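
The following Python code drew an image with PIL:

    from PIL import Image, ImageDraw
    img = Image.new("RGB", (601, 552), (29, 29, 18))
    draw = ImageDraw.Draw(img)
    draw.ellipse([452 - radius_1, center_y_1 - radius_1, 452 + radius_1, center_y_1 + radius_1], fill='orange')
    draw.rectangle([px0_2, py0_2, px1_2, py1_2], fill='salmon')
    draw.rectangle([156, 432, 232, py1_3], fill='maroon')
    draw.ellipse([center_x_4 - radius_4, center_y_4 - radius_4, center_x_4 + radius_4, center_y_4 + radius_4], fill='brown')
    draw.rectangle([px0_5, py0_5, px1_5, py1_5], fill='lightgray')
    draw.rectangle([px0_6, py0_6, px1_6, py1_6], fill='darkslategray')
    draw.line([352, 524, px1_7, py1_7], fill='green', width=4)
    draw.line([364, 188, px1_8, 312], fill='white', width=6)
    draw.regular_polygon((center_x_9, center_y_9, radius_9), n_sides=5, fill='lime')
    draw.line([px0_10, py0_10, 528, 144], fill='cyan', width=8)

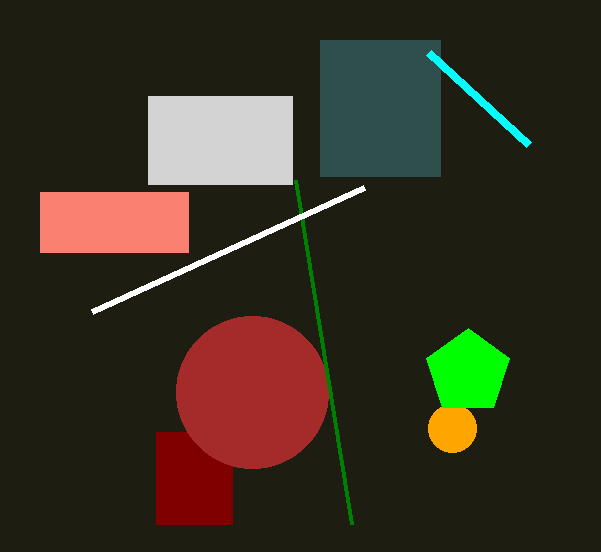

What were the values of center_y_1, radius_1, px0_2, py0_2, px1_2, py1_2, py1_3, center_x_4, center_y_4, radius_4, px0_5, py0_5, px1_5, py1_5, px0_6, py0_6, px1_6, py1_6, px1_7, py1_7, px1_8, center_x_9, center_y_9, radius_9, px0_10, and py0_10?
center_y_1 = 428, radius_1 = 24, px0_2 = 40, py0_2 = 192, px1_2 = 188, py1_2 = 252, py1_3 = 524, center_x_4 = 252, center_y_4 = 392, radius_4 = 76, px0_5 = 148, py0_5 = 96, px1_5 = 292, py1_5 = 184, px0_6 = 320, py0_6 = 40, px1_6 = 440, py1_6 = 176, px1_7 = 296, py1_7 = 180, px1_8 = 92, center_x_9 = 468, center_y_9 = 372, radius_9 = 44, px0_10 = 428, py0_10 = 52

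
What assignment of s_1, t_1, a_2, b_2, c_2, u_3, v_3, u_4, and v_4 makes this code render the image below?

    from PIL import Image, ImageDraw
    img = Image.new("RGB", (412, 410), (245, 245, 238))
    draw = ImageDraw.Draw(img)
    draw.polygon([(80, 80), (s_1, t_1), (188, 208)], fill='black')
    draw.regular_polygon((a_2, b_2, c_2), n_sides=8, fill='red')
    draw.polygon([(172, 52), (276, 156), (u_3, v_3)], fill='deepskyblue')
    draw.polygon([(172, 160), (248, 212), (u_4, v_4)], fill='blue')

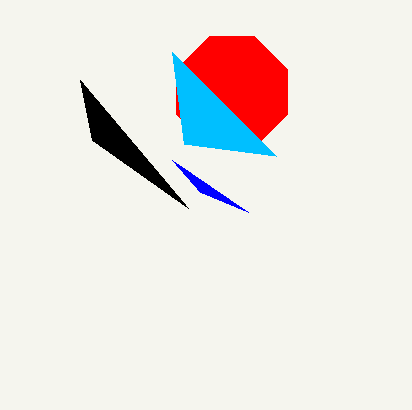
s_1 = 92, t_1 = 140, a_2 = 232, b_2 = 92, c_2 = 60, u_3 = 184, v_3 = 144, u_4 = 200, v_4 = 192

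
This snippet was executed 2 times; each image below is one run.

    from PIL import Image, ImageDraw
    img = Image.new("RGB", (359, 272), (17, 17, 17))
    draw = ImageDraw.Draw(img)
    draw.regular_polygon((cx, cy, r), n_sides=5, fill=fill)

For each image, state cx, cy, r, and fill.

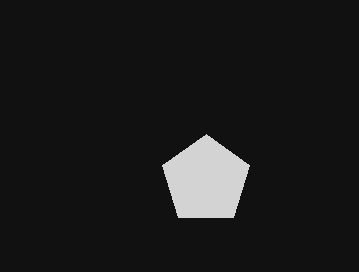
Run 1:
cx = 206
cy = 180
r = 46
fill = 'lightgray'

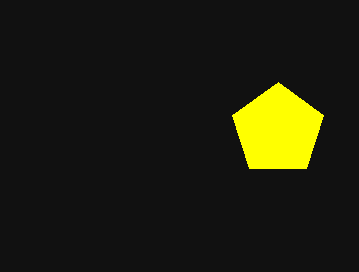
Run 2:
cx = 278
cy = 130
r = 48
fill = 'yellow'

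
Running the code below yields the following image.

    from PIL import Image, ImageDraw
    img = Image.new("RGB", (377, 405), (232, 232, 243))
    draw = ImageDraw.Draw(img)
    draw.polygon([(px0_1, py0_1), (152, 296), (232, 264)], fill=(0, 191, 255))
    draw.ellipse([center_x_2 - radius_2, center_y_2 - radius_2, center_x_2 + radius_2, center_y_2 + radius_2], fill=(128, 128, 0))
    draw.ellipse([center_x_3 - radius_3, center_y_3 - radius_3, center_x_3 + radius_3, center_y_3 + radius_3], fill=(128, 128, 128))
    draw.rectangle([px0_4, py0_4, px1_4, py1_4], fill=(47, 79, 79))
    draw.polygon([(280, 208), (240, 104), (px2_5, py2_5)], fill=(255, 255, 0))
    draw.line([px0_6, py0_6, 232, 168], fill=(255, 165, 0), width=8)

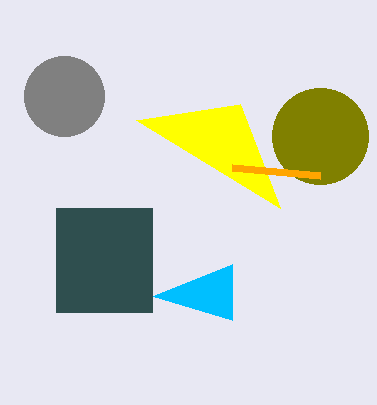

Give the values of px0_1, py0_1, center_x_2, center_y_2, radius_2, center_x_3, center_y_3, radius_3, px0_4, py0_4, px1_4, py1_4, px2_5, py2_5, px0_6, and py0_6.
px0_1 = 232
py0_1 = 320
center_x_2 = 320
center_y_2 = 136
radius_2 = 48
center_x_3 = 64
center_y_3 = 96
radius_3 = 40
px0_4 = 56
py0_4 = 208
px1_4 = 152
py1_4 = 312
px2_5 = 136
py2_5 = 120
px0_6 = 320
py0_6 = 176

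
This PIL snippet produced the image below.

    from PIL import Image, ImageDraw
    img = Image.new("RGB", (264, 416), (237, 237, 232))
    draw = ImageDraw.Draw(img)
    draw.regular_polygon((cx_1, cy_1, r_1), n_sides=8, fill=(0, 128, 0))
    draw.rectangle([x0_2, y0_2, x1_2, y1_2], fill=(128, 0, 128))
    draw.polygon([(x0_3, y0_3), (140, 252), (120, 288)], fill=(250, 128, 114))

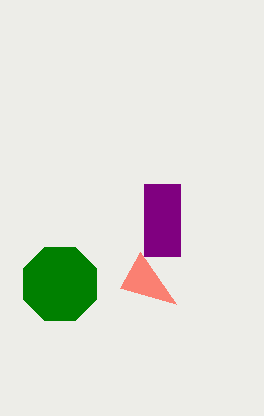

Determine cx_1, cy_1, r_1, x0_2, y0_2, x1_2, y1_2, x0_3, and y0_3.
cx_1 = 60; cy_1 = 284; r_1 = 40; x0_2 = 144; y0_2 = 184; x1_2 = 180; y1_2 = 256; x0_3 = 176; y0_3 = 304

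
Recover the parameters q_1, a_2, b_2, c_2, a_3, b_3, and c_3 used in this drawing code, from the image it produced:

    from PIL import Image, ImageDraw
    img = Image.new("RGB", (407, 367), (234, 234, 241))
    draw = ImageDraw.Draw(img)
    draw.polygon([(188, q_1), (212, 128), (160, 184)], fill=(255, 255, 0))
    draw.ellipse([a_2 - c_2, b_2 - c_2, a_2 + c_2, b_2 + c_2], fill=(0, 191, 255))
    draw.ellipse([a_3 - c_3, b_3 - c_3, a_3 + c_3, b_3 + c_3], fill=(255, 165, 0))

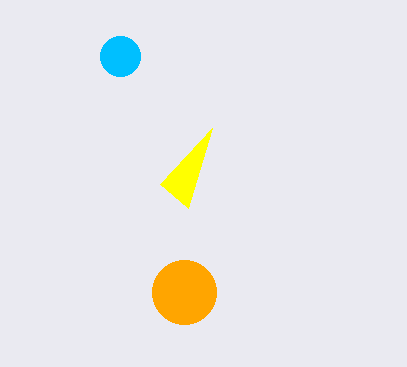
q_1 = 208
a_2 = 120
b_2 = 56
c_2 = 20
a_3 = 184
b_3 = 292
c_3 = 32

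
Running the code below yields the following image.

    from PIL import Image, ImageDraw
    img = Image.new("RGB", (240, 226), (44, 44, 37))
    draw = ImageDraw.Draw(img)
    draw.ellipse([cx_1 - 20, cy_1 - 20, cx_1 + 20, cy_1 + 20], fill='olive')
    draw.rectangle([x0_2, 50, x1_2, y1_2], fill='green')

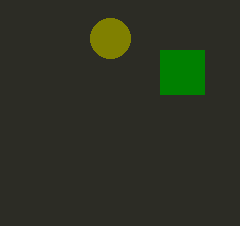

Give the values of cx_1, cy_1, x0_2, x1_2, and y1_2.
cx_1 = 110, cy_1 = 38, x0_2 = 160, x1_2 = 204, y1_2 = 94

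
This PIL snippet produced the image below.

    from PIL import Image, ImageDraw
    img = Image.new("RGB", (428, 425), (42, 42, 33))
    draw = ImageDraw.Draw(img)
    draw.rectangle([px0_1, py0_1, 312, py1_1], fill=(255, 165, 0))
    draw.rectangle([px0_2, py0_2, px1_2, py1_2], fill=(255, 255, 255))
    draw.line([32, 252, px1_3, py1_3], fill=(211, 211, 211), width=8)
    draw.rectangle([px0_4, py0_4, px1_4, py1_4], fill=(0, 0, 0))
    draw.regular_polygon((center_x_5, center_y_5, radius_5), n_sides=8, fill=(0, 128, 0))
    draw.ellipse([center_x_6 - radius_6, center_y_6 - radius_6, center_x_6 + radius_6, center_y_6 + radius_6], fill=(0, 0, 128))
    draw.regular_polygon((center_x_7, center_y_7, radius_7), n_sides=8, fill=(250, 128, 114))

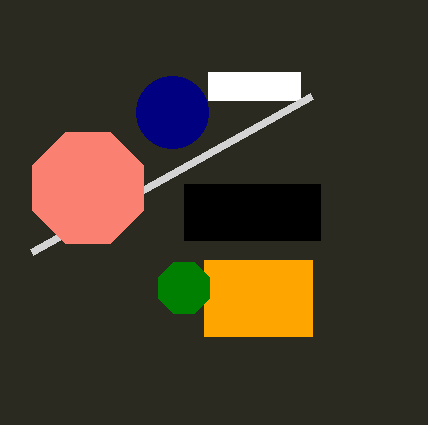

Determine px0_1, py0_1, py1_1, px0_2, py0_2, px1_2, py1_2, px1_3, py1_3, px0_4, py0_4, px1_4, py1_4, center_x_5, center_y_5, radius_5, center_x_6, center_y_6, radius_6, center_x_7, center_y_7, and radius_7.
px0_1 = 204, py0_1 = 260, py1_1 = 336, px0_2 = 208, py0_2 = 72, px1_2 = 300, py1_2 = 100, px1_3 = 312, py1_3 = 96, px0_4 = 184, py0_4 = 184, px1_4 = 320, py1_4 = 240, center_x_5 = 184, center_y_5 = 288, radius_5 = 28, center_x_6 = 172, center_y_6 = 112, radius_6 = 36, center_x_7 = 88, center_y_7 = 188, radius_7 = 60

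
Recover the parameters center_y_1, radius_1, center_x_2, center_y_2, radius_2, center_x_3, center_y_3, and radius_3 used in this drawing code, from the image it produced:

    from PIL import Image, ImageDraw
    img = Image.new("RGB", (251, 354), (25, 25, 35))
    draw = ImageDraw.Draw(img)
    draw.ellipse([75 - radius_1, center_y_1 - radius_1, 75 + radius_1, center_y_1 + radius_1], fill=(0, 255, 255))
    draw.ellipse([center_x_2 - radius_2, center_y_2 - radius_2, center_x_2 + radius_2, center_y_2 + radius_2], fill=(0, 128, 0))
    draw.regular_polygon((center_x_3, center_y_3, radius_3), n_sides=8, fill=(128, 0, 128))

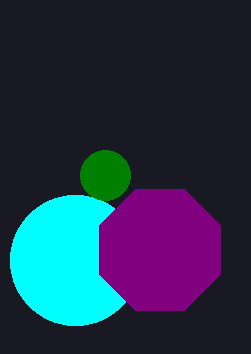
center_y_1 = 260, radius_1 = 65, center_x_2 = 105, center_y_2 = 175, radius_2 = 25, center_x_3 = 160, center_y_3 = 250, radius_3 = 65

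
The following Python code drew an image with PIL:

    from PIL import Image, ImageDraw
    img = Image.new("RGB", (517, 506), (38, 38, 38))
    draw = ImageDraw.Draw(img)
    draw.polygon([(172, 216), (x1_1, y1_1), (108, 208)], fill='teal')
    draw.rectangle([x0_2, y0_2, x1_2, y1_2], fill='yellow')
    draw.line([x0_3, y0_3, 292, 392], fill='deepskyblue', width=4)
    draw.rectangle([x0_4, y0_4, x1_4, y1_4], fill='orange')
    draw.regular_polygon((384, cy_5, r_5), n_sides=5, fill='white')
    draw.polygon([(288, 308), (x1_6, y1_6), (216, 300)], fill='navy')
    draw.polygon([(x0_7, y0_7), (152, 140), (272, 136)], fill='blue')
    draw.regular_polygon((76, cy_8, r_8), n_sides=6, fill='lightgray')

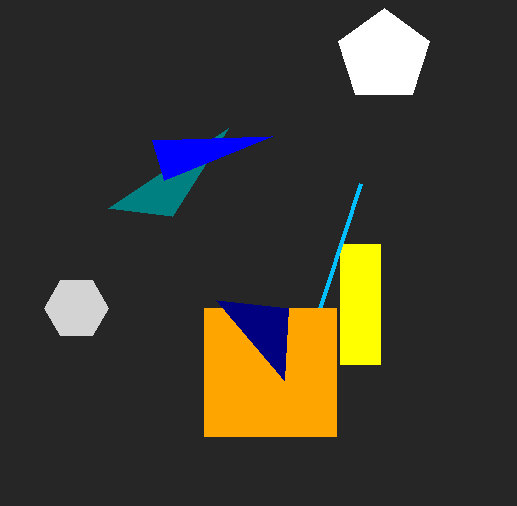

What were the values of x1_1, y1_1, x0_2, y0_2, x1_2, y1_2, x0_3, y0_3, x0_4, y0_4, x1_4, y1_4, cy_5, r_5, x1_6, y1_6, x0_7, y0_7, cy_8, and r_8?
x1_1 = 228, y1_1 = 128, x0_2 = 340, y0_2 = 244, x1_2 = 380, y1_2 = 364, x0_3 = 360, y0_3 = 184, x0_4 = 204, y0_4 = 308, x1_4 = 336, y1_4 = 436, cy_5 = 56, r_5 = 48, x1_6 = 284, y1_6 = 380, x0_7 = 164, y0_7 = 180, cy_8 = 308, r_8 = 32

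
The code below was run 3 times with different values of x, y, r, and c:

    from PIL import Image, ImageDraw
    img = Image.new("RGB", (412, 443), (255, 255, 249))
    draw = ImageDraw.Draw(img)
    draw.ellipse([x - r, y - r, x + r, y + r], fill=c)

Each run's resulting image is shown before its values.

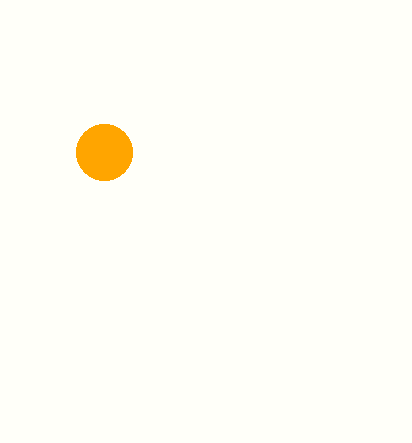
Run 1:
x = 104
y = 152
r = 28
c = 'orange'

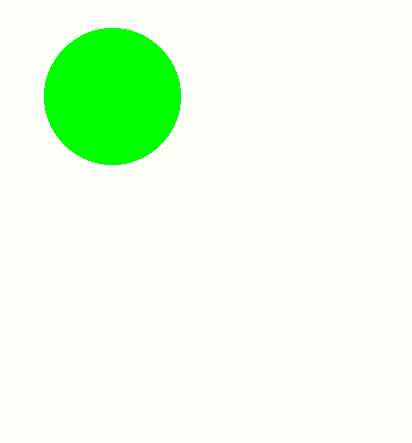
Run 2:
x = 112, y = 96, r = 68, c = 'lime'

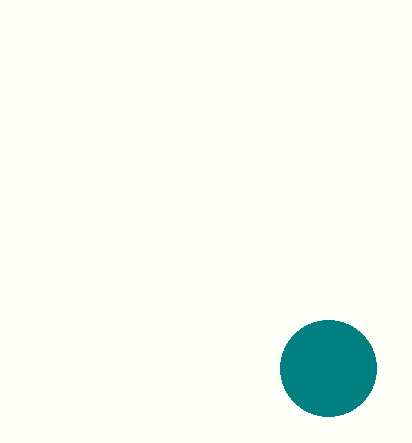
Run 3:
x = 328, y = 368, r = 48, c = 'teal'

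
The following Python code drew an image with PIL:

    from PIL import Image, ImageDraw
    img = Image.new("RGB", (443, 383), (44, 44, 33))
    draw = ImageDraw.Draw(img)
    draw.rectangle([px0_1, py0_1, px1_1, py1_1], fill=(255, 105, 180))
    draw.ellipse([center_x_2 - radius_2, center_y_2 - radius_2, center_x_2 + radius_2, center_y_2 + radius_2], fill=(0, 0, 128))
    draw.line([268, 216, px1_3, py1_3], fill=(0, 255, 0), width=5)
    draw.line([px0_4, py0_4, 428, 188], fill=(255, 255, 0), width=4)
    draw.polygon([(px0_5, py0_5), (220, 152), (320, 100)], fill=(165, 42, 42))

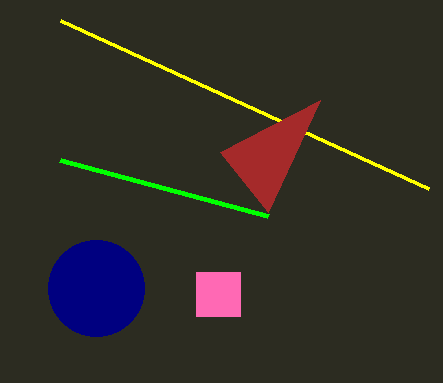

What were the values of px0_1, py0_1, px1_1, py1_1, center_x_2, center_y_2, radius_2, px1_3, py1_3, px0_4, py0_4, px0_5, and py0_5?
px0_1 = 196; py0_1 = 272; px1_1 = 240; py1_1 = 316; center_x_2 = 96; center_y_2 = 288; radius_2 = 48; px1_3 = 60; py1_3 = 160; px0_4 = 60; py0_4 = 20; px0_5 = 268; py0_5 = 212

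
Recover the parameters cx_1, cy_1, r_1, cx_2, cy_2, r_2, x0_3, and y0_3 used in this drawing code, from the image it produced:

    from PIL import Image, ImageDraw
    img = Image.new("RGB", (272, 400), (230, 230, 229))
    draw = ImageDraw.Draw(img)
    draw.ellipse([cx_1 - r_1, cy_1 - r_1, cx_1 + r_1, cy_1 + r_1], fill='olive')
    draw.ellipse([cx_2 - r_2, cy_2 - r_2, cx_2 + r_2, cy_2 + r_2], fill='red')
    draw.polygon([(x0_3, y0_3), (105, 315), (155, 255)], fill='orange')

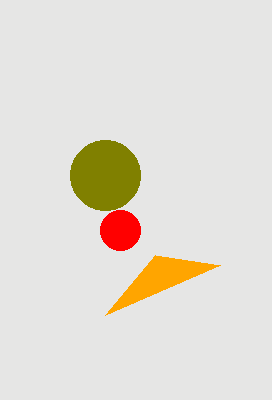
cx_1 = 105, cy_1 = 175, r_1 = 35, cx_2 = 120, cy_2 = 230, r_2 = 20, x0_3 = 220, y0_3 = 265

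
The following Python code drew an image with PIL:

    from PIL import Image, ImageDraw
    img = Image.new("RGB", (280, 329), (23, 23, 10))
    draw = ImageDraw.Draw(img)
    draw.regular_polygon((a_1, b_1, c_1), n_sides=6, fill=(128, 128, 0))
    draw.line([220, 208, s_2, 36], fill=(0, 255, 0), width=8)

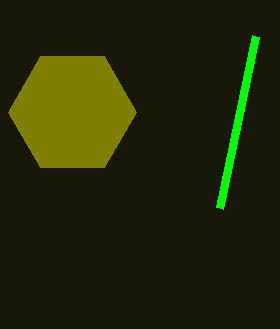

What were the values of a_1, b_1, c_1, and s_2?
a_1 = 72, b_1 = 112, c_1 = 64, s_2 = 256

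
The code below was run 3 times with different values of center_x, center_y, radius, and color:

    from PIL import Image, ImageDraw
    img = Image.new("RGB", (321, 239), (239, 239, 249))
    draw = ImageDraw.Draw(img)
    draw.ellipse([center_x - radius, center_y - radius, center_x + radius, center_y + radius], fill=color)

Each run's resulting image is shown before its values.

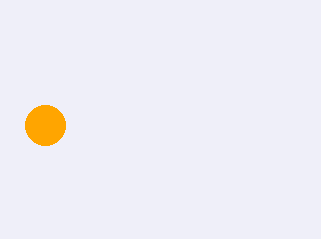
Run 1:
center_x = 45, center_y = 125, radius = 20, color = 'orange'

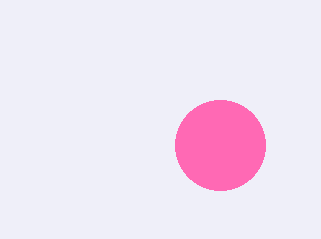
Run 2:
center_x = 220, center_y = 145, radius = 45, color = 'hotpink'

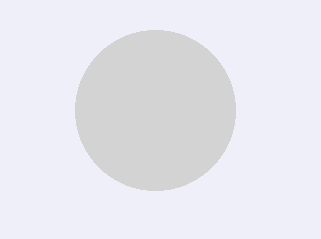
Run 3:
center_x = 155; center_y = 110; radius = 80; color = 'lightgray'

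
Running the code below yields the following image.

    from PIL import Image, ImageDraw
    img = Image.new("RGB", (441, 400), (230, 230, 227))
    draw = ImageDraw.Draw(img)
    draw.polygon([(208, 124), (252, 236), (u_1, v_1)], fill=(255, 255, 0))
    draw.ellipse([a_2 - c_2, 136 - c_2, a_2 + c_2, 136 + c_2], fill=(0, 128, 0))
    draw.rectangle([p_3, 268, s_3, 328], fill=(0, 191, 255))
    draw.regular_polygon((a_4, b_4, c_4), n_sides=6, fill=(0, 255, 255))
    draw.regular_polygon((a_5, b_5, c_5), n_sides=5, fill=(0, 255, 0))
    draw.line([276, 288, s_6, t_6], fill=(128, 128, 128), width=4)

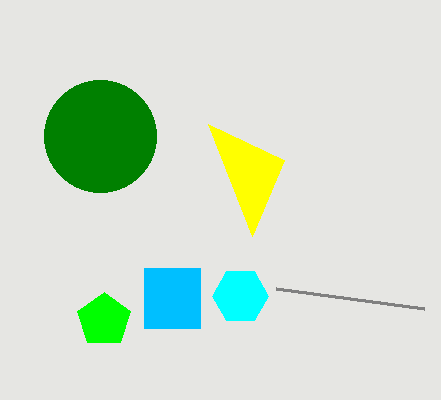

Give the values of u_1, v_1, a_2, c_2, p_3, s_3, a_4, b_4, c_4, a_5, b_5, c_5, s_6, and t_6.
u_1 = 284, v_1 = 160, a_2 = 100, c_2 = 56, p_3 = 144, s_3 = 200, a_4 = 240, b_4 = 296, c_4 = 28, a_5 = 104, b_5 = 320, c_5 = 28, s_6 = 424, t_6 = 308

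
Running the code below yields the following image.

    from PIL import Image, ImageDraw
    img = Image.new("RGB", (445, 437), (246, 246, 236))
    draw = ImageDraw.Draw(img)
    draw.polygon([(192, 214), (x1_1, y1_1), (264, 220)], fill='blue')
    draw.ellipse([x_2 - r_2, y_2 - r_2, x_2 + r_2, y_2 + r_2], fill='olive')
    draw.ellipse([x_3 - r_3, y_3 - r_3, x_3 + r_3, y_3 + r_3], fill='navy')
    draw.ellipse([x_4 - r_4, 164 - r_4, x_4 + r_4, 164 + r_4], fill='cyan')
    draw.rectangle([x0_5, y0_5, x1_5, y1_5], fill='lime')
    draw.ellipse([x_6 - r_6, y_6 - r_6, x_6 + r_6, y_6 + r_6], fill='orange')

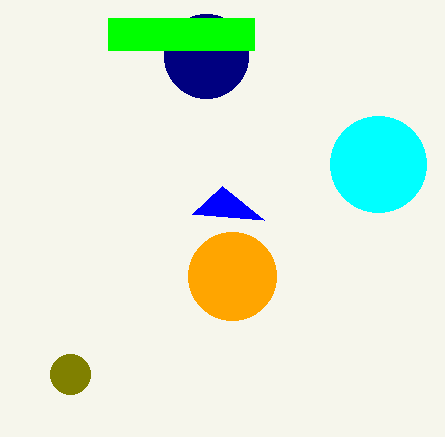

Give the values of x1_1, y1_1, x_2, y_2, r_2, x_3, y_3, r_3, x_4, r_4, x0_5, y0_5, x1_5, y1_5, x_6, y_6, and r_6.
x1_1 = 222, y1_1 = 186, x_2 = 70, y_2 = 374, r_2 = 20, x_3 = 206, y_3 = 56, r_3 = 42, x_4 = 378, r_4 = 48, x0_5 = 108, y0_5 = 18, x1_5 = 254, y1_5 = 50, x_6 = 232, y_6 = 276, r_6 = 44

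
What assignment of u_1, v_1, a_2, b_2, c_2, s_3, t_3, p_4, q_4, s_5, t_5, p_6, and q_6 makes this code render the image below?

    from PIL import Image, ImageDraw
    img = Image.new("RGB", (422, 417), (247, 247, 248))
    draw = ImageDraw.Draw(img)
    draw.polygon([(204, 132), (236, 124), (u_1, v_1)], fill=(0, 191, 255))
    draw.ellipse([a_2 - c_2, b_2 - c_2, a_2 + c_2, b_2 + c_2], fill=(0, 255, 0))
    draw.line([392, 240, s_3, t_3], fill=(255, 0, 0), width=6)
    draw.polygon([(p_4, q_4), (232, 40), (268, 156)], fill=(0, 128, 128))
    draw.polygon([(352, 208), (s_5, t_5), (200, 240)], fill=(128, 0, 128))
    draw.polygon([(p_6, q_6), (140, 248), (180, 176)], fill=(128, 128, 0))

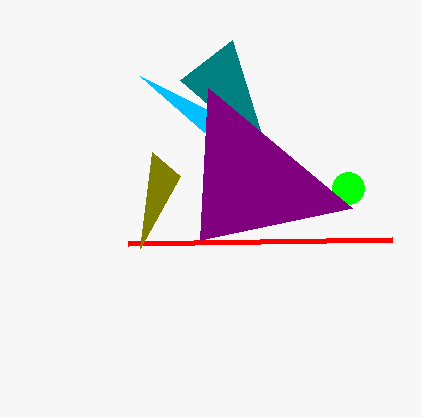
u_1 = 140, v_1 = 76, a_2 = 348, b_2 = 188, c_2 = 16, s_3 = 128, t_3 = 244, p_4 = 180, q_4 = 80, s_5 = 208, t_5 = 88, p_6 = 152, q_6 = 152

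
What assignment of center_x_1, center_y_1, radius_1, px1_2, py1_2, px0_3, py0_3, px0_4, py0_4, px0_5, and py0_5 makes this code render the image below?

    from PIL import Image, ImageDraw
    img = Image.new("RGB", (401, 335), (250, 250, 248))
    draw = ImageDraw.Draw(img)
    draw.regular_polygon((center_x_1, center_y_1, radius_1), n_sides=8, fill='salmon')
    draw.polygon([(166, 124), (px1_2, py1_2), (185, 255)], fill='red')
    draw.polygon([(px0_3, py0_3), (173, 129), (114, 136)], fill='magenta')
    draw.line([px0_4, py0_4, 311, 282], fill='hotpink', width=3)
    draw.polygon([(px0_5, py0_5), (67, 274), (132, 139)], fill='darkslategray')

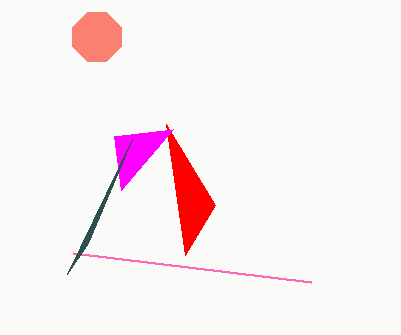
center_x_1 = 97, center_y_1 = 37, radius_1 = 26, px1_2 = 215, py1_2 = 205, px0_3 = 121, py0_3 = 190, px0_4 = 73, py0_4 = 253, px0_5 = 88, py0_5 = 243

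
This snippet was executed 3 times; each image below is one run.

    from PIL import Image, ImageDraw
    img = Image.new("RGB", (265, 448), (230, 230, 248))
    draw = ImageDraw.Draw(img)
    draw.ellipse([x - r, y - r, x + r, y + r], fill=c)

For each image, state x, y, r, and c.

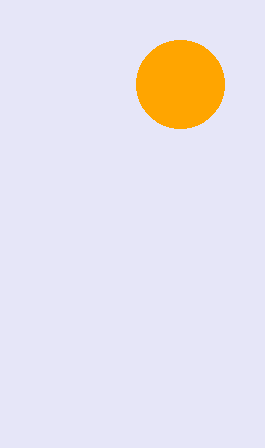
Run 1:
x = 180
y = 84
r = 44
c = 'orange'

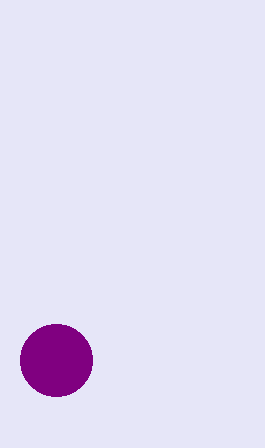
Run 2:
x = 56
y = 360
r = 36
c = 'purple'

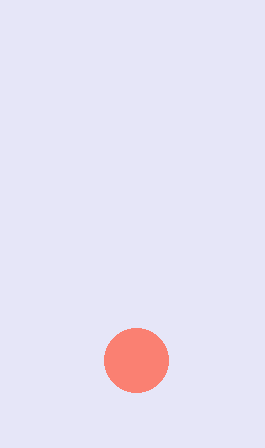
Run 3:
x = 136
y = 360
r = 32
c = 'salmon'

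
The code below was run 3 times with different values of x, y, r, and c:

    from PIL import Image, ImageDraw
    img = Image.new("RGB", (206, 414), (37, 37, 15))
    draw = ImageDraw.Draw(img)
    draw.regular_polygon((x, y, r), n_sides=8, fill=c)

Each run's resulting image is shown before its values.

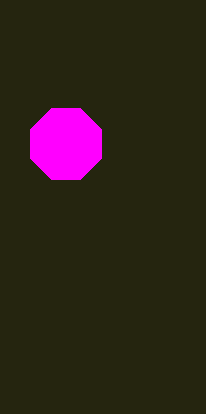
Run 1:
x = 66
y = 144
r = 38
c = 'magenta'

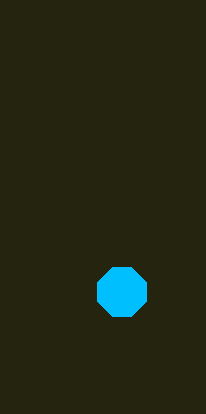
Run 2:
x = 122, y = 292, r = 26, c = 'deepskyblue'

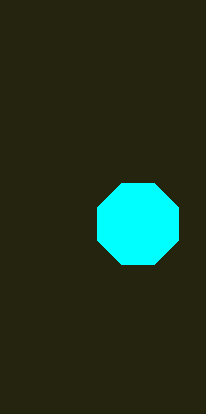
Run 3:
x = 138, y = 224, r = 44, c = 'cyan'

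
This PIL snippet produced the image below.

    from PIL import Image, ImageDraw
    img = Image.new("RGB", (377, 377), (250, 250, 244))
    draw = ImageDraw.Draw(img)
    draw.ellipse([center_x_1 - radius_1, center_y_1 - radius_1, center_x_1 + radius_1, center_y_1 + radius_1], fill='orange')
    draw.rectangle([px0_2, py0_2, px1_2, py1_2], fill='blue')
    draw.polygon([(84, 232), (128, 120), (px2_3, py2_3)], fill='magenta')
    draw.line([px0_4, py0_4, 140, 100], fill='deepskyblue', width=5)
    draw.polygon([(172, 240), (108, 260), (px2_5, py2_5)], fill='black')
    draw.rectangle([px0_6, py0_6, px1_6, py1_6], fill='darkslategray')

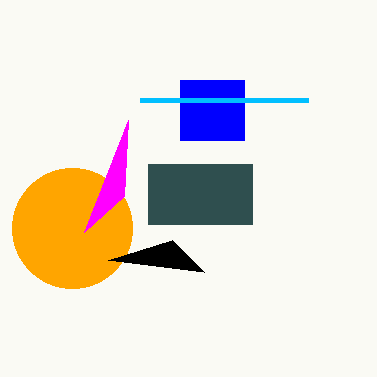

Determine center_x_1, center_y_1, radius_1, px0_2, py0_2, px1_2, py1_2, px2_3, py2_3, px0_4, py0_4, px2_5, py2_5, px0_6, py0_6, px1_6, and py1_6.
center_x_1 = 72; center_y_1 = 228; radius_1 = 60; px0_2 = 180; py0_2 = 80; px1_2 = 244; py1_2 = 140; px2_3 = 124; py2_3 = 196; px0_4 = 308; py0_4 = 100; px2_5 = 204; py2_5 = 272; px0_6 = 148; py0_6 = 164; px1_6 = 252; py1_6 = 224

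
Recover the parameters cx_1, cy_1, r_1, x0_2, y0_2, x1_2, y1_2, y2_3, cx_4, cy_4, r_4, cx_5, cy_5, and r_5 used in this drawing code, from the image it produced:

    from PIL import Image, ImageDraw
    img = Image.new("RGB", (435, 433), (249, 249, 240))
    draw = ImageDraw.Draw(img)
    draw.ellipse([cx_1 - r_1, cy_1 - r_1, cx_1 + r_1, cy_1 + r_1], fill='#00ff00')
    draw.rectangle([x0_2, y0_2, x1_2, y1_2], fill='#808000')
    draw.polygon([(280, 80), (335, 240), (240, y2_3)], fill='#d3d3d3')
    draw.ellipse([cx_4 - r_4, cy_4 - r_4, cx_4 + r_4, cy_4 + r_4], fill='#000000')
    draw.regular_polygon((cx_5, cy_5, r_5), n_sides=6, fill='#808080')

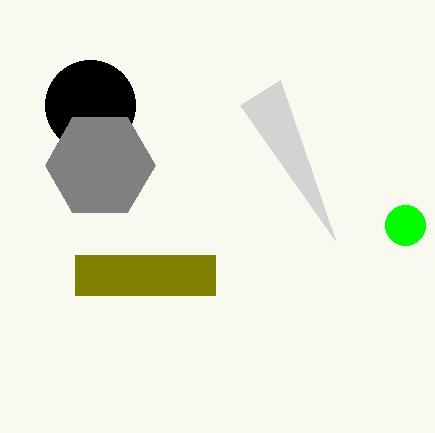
cx_1 = 405
cy_1 = 225
r_1 = 20
x0_2 = 75
y0_2 = 255
x1_2 = 215
y1_2 = 295
y2_3 = 105
cx_4 = 90
cy_4 = 105
r_4 = 45
cx_5 = 100
cy_5 = 165
r_5 = 55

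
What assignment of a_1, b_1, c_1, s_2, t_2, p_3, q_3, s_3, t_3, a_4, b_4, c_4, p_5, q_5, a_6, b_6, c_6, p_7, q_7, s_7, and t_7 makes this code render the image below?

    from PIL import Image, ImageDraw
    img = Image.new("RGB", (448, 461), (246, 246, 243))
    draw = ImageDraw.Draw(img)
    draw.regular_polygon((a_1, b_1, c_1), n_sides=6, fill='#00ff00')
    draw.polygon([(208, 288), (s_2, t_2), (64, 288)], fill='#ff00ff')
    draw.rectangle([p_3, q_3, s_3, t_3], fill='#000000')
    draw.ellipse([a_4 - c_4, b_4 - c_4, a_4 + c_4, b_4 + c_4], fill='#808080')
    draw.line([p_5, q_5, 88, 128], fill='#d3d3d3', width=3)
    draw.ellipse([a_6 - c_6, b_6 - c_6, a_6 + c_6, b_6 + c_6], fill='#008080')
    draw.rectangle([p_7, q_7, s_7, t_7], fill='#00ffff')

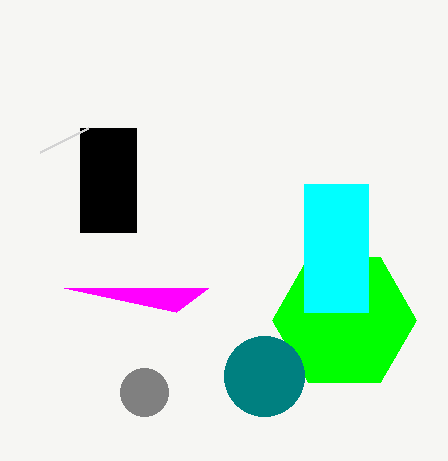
a_1 = 344, b_1 = 320, c_1 = 72, s_2 = 176, t_2 = 312, p_3 = 80, q_3 = 128, s_3 = 136, t_3 = 232, a_4 = 144, b_4 = 392, c_4 = 24, p_5 = 40, q_5 = 152, a_6 = 264, b_6 = 376, c_6 = 40, p_7 = 304, q_7 = 184, s_7 = 368, t_7 = 312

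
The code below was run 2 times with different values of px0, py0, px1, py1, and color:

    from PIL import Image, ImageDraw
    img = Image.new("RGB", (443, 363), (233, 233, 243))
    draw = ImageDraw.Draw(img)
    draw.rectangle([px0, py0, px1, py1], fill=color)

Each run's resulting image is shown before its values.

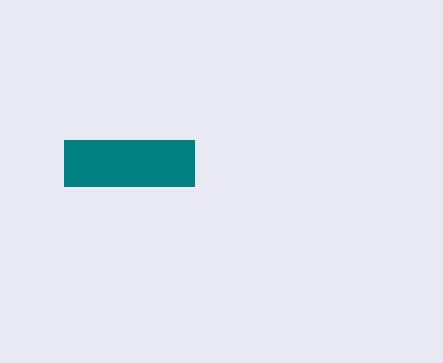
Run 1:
px0 = 64
py0 = 140
px1 = 194
py1 = 186
color = 'teal'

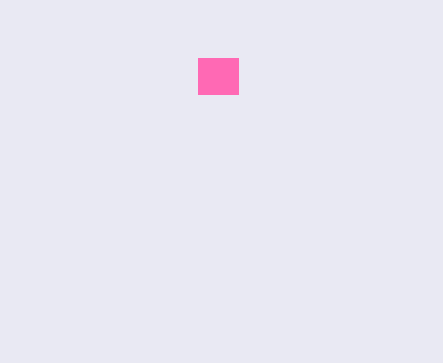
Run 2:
px0 = 198, py0 = 58, px1 = 238, py1 = 94, color = 'hotpink'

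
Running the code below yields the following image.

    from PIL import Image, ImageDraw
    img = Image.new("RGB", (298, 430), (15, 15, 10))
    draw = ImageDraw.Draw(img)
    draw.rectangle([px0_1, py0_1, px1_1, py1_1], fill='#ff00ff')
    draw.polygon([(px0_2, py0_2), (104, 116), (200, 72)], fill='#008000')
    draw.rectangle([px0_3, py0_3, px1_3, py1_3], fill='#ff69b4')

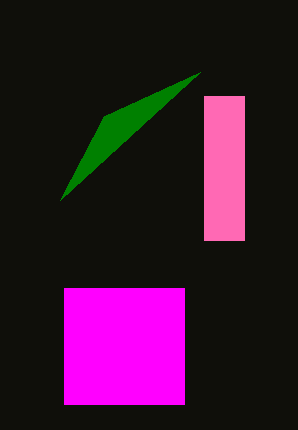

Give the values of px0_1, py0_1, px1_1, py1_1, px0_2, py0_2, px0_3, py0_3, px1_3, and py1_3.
px0_1 = 64
py0_1 = 288
px1_1 = 184
py1_1 = 404
px0_2 = 60
py0_2 = 200
px0_3 = 204
py0_3 = 96
px1_3 = 244
py1_3 = 240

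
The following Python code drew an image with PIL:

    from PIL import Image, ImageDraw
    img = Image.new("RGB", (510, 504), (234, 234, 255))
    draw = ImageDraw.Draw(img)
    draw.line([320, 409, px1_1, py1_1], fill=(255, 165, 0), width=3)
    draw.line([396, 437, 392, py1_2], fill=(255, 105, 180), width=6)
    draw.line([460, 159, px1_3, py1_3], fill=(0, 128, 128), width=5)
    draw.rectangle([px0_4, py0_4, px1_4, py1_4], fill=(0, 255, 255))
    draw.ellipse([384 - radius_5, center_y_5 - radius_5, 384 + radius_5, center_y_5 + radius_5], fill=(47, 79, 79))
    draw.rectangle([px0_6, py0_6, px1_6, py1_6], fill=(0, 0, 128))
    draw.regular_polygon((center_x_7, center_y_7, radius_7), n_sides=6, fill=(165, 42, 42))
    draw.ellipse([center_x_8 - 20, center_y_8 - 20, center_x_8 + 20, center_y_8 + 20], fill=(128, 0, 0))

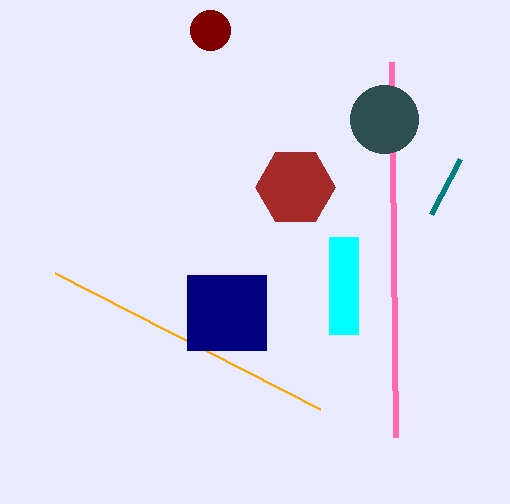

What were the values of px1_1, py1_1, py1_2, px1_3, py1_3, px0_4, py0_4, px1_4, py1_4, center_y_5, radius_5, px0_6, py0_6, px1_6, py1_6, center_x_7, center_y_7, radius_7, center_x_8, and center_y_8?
px1_1 = 55, py1_1 = 273, py1_2 = 62, px1_3 = 431, py1_3 = 214, px0_4 = 329, py0_4 = 237, px1_4 = 358, py1_4 = 334, center_y_5 = 119, radius_5 = 34, px0_6 = 187, py0_6 = 275, px1_6 = 266, py1_6 = 350, center_x_7 = 295, center_y_7 = 187, radius_7 = 40, center_x_8 = 210, center_y_8 = 30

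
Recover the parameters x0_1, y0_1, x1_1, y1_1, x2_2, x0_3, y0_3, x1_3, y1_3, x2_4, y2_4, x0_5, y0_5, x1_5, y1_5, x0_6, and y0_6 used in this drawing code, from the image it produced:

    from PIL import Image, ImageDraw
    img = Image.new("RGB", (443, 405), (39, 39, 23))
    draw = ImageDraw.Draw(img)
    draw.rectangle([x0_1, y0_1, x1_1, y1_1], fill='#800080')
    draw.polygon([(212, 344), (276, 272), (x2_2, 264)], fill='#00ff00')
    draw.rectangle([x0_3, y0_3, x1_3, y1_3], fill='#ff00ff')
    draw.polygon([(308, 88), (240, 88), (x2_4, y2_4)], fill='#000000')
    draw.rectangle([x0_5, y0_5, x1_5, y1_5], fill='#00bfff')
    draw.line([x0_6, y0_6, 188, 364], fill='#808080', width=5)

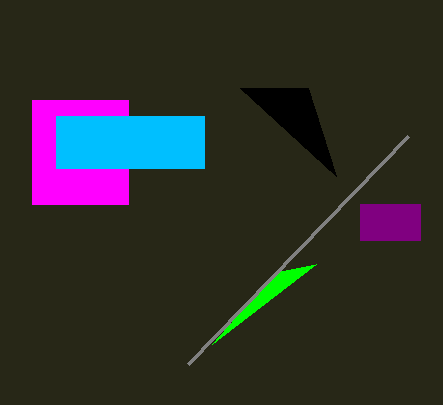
x0_1 = 360; y0_1 = 204; x1_1 = 420; y1_1 = 240; x2_2 = 316; x0_3 = 32; y0_3 = 100; x1_3 = 128; y1_3 = 204; x2_4 = 336; y2_4 = 176; x0_5 = 56; y0_5 = 116; x1_5 = 204; y1_5 = 168; x0_6 = 408; y0_6 = 136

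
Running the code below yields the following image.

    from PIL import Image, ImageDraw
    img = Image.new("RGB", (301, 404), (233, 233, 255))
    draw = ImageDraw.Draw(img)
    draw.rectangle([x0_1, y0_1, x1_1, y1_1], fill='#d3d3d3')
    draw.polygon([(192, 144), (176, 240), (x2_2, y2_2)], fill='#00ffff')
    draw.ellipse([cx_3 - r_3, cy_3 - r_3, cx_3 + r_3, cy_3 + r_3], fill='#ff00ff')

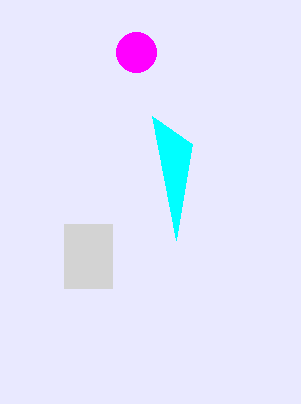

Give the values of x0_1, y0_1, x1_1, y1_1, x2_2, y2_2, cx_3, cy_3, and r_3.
x0_1 = 64; y0_1 = 224; x1_1 = 112; y1_1 = 288; x2_2 = 152; y2_2 = 116; cx_3 = 136; cy_3 = 52; r_3 = 20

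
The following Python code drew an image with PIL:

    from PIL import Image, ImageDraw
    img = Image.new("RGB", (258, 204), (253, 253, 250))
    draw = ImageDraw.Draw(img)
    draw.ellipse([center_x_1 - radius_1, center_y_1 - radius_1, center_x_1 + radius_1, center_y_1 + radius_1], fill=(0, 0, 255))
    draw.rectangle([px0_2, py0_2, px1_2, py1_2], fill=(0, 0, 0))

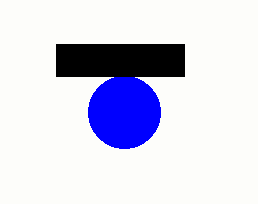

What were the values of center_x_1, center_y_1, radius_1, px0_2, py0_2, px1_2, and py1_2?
center_x_1 = 124; center_y_1 = 112; radius_1 = 36; px0_2 = 56; py0_2 = 44; px1_2 = 184; py1_2 = 76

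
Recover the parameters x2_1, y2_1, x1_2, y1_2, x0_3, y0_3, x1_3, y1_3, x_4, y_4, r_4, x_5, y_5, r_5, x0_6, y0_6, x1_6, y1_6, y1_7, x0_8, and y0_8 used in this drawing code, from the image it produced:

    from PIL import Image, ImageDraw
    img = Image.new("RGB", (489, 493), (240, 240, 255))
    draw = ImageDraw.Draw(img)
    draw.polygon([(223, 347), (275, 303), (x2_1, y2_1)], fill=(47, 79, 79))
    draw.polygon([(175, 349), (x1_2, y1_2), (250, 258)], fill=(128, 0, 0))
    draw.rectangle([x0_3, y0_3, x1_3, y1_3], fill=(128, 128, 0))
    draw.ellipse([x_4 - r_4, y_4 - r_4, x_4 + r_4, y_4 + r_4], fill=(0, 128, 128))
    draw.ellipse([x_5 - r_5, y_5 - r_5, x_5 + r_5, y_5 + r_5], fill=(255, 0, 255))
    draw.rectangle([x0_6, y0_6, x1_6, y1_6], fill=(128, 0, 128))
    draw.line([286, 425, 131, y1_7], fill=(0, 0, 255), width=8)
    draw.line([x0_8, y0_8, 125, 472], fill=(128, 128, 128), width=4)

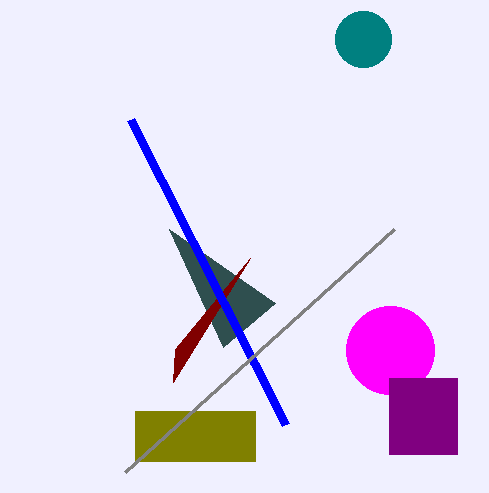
x2_1 = 169
y2_1 = 229
x1_2 = 173
y1_2 = 382
x0_3 = 135
y0_3 = 411
x1_3 = 255
y1_3 = 461
x_4 = 363
y_4 = 39
r_4 = 28
x_5 = 390
y_5 = 350
r_5 = 44
x0_6 = 389
y0_6 = 378
x1_6 = 457
y1_6 = 454
y1_7 = 120
x0_8 = 394
y0_8 = 229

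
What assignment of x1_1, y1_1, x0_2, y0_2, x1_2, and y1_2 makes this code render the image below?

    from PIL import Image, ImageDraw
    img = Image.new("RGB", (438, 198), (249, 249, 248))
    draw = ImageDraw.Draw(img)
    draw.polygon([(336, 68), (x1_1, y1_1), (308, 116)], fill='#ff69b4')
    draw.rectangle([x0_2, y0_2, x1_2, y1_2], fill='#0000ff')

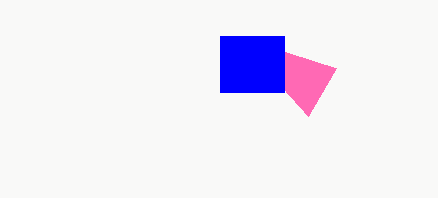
x1_1 = 236
y1_1 = 36
x0_2 = 220
y0_2 = 36
x1_2 = 284
y1_2 = 92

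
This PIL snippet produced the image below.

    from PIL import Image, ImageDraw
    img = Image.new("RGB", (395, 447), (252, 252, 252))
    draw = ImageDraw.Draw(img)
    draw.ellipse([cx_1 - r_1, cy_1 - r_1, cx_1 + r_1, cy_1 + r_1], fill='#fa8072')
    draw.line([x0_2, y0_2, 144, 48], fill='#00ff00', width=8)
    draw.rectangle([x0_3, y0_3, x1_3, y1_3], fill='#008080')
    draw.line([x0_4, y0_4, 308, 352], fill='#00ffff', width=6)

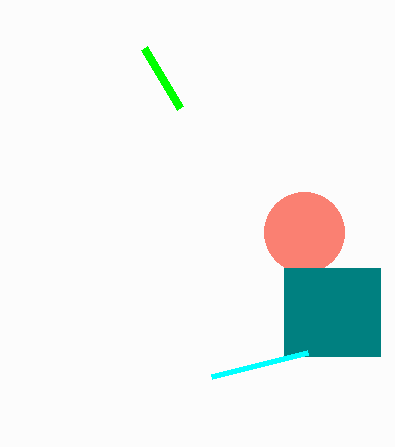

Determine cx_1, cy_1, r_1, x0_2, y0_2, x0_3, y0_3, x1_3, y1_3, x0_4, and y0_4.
cx_1 = 304; cy_1 = 232; r_1 = 40; x0_2 = 180; y0_2 = 108; x0_3 = 284; y0_3 = 268; x1_3 = 380; y1_3 = 356; x0_4 = 212; y0_4 = 376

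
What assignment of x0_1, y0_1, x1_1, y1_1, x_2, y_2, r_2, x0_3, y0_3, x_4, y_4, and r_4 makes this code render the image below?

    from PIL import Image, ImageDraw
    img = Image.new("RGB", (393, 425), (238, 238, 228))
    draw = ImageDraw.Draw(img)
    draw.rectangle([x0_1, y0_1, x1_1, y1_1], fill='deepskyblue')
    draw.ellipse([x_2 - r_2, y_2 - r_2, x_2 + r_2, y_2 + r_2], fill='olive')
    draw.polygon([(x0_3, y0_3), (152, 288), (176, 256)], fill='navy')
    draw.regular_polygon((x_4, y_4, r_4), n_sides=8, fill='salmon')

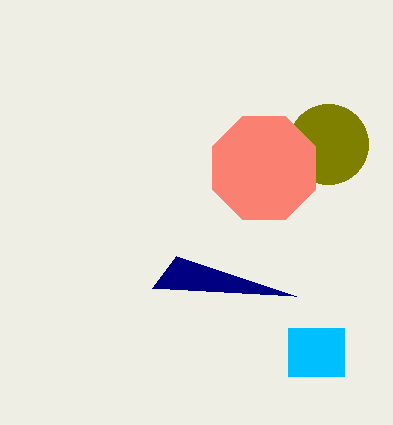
x0_1 = 288, y0_1 = 328, x1_1 = 344, y1_1 = 376, x_2 = 328, y_2 = 144, r_2 = 40, x0_3 = 296, y0_3 = 296, x_4 = 264, y_4 = 168, r_4 = 56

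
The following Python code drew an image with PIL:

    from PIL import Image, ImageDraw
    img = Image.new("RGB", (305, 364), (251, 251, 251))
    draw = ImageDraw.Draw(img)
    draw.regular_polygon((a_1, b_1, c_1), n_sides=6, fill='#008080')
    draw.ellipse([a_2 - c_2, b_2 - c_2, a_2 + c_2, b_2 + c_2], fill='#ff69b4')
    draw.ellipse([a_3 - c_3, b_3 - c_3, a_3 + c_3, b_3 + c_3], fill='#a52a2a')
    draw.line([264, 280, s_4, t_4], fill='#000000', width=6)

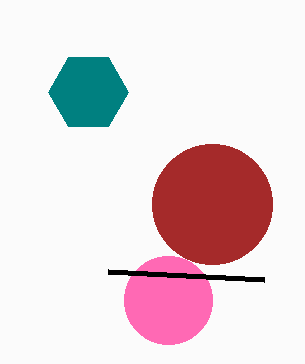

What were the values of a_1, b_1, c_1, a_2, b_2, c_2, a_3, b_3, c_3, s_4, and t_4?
a_1 = 88, b_1 = 92, c_1 = 40, a_2 = 168, b_2 = 300, c_2 = 44, a_3 = 212, b_3 = 204, c_3 = 60, s_4 = 108, t_4 = 272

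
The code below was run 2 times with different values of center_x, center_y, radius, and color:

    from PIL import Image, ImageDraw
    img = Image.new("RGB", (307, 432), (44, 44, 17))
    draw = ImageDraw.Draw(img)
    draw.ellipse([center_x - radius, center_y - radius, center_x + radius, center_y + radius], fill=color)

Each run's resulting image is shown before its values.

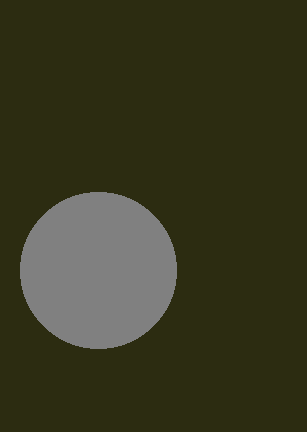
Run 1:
center_x = 98
center_y = 270
radius = 78
color = 'gray'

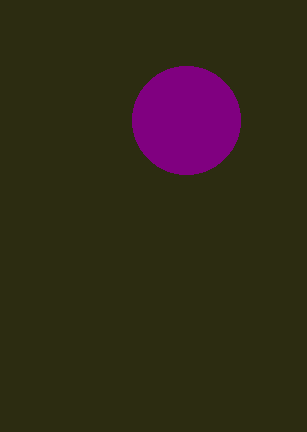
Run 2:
center_x = 186
center_y = 120
radius = 54
color = 'purple'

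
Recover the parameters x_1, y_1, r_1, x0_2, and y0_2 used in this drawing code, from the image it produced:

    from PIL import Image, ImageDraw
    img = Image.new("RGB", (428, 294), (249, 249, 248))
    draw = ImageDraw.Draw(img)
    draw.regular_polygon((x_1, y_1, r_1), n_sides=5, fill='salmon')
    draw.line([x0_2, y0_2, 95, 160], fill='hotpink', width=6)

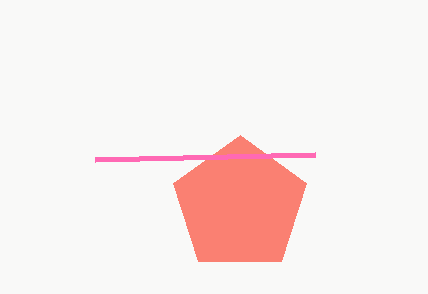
x_1 = 240
y_1 = 205
r_1 = 70
x0_2 = 315
y0_2 = 155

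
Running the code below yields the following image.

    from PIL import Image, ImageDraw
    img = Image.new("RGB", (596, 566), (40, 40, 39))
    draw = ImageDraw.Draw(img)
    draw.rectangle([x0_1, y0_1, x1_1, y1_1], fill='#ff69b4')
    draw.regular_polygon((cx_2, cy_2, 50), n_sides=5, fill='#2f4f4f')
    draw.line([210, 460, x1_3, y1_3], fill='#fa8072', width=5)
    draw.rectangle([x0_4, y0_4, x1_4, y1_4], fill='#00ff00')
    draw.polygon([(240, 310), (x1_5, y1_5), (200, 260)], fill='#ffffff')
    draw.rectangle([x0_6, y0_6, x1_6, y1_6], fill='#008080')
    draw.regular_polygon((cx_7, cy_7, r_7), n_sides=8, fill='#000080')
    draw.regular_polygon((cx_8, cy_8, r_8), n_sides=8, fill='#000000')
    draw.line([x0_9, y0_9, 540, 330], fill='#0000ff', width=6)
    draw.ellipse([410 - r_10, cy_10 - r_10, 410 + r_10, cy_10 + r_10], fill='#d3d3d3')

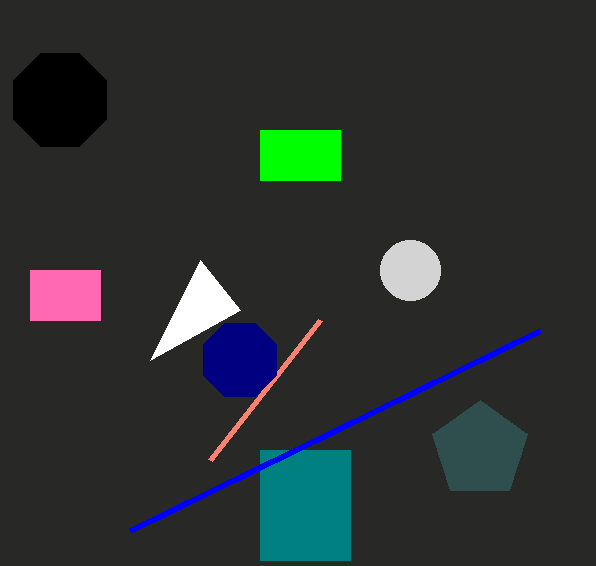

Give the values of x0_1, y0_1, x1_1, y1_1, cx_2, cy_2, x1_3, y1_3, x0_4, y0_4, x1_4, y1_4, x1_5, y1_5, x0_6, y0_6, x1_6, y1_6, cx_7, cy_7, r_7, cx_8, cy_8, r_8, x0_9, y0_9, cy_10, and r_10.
x0_1 = 30; y0_1 = 270; x1_1 = 100; y1_1 = 320; cx_2 = 480; cy_2 = 450; x1_3 = 320; y1_3 = 320; x0_4 = 260; y0_4 = 130; x1_4 = 340; y1_4 = 180; x1_5 = 150; y1_5 = 360; x0_6 = 260; y0_6 = 450; x1_6 = 350; y1_6 = 560; cx_7 = 240; cy_7 = 360; r_7 = 40; cx_8 = 60; cy_8 = 100; r_8 = 50; x0_9 = 130; y0_9 = 530; cy_10 = 270; r_10 = 30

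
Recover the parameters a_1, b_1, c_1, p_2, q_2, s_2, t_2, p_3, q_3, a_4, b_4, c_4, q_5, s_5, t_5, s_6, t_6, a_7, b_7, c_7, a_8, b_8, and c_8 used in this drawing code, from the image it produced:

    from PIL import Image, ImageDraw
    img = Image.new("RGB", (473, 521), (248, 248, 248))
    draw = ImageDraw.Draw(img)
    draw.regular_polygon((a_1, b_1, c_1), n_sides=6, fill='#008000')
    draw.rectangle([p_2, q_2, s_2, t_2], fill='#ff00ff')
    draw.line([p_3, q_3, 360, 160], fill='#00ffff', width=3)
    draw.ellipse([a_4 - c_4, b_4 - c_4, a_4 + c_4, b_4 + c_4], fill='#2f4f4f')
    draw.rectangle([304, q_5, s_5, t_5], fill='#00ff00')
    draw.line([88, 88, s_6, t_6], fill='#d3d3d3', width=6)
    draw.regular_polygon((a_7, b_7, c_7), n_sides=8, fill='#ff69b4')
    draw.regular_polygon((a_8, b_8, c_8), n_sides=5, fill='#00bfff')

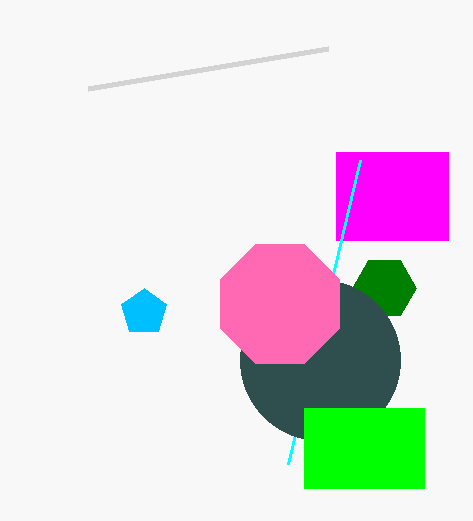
a_1 = 384
b_1 = 288
c_1 = 32
p_2 = 336
q_2 = 152
s_2 = 448
t_2 = 240
p_3 = 288
q_3 = 464
a_4 = 320
b_4 = 360
c_4 = 80
q_5 = 408
s_5 = 424
t_5 = 488
s_6 = 328
t_6 = 48
a_7 = 280
b_7 = 304
c_7 = 64
a_8 = 144
b_8 = 312
c_8 = 24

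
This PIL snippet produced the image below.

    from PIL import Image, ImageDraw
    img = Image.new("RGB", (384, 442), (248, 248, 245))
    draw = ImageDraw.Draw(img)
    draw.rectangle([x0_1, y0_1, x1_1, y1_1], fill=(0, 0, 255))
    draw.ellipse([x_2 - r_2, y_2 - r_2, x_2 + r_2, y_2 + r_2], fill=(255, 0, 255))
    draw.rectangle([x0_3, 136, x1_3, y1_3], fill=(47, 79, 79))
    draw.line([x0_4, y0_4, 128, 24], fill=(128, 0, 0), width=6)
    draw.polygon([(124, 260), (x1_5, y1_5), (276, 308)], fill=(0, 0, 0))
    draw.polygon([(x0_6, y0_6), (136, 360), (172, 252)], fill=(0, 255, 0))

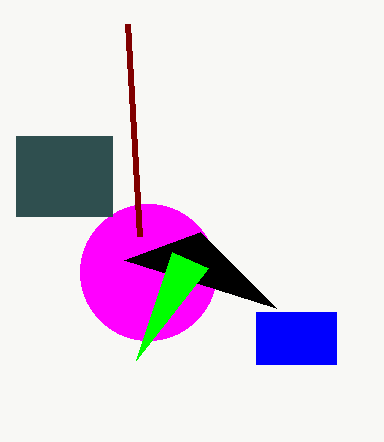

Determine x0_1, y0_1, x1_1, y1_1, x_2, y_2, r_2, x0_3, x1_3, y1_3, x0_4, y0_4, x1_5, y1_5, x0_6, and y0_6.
x0_1 = 256; y0_1 = 312; x1_1 = 336; y1_1 = 364; x_2 = 148; y_2 = 272; r_2 = 68; x0_3 = 16; x1_3 = 112; y1_3 = 216; x0_4 = 140; y0_4 = 236; x1_5 = 200; y1_5 = 232; x0_6 = 208; y0_6 = 268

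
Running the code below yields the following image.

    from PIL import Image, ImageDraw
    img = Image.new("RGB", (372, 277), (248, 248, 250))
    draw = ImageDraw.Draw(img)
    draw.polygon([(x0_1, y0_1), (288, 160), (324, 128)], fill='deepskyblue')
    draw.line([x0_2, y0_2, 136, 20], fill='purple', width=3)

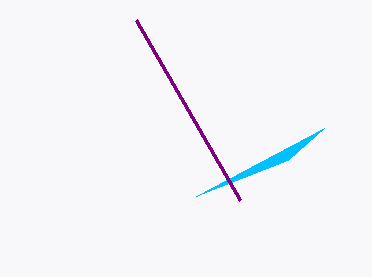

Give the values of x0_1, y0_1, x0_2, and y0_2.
x0_1 = 196, y0_1 = 196, x0_2 = 240, y0_2 = 200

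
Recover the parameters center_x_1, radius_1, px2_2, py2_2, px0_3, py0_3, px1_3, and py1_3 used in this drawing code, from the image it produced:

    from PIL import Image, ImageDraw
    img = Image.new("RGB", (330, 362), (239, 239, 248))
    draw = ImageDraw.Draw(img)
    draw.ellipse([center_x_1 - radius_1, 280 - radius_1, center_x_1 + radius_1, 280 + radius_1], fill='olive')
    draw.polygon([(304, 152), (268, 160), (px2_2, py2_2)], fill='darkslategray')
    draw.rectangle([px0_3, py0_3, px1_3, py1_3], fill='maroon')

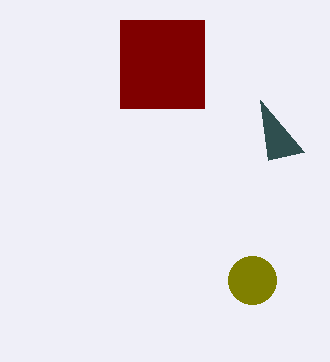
center_x_1 = 252, radius_1 = 24, px2_2 = 260, py2_2 = 100, px0_3 = 120, py0_3 = 20, px1_3 = 204, py1_3 = 108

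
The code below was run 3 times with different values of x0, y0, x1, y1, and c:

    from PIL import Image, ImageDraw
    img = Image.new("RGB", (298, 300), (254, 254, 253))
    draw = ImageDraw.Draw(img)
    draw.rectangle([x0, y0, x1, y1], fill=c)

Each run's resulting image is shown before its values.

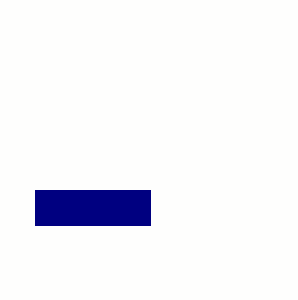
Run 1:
x0 = 35, y0 = 190, x1 = 150, y1 = 225, c = 'navy'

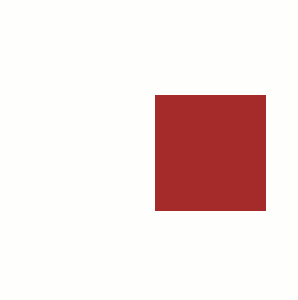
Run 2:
x0 = 155
y0 = 95
x1 = 265
y1 = 210
c = 'brown'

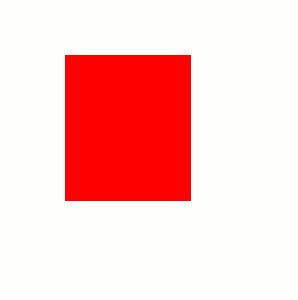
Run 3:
x0 = 65, y0 = 55, x1 = 190, y1 = 200, c = 'red'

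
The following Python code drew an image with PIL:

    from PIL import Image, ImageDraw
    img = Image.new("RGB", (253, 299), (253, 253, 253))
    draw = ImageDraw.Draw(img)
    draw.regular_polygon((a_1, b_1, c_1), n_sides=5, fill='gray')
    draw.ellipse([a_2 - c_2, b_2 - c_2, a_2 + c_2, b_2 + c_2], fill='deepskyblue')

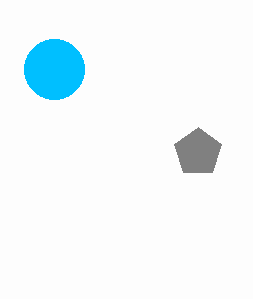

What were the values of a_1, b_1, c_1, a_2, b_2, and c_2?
a_1 = 198
b_1 = 152
c_1 = 25
a_2 = 54
b_2 = 69
c_2 = 30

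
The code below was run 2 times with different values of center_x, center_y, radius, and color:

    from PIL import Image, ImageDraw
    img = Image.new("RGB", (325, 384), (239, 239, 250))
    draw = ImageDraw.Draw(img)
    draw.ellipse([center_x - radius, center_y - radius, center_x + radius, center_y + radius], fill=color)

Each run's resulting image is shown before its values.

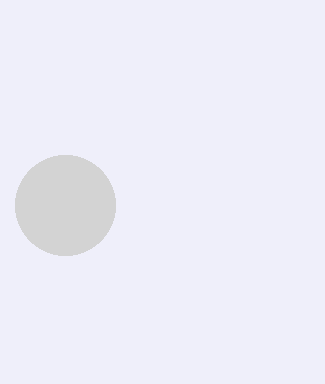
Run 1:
center_x = 65, center_y = 205, radius = 50, color = 'lightgray'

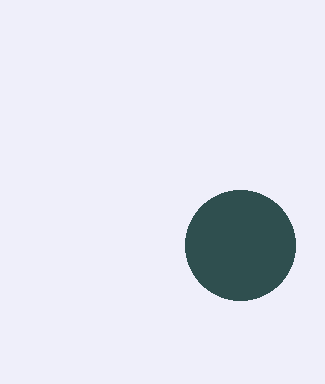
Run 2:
center_x = 240; center_y = 245; radius = 55; color = 'darkslategray'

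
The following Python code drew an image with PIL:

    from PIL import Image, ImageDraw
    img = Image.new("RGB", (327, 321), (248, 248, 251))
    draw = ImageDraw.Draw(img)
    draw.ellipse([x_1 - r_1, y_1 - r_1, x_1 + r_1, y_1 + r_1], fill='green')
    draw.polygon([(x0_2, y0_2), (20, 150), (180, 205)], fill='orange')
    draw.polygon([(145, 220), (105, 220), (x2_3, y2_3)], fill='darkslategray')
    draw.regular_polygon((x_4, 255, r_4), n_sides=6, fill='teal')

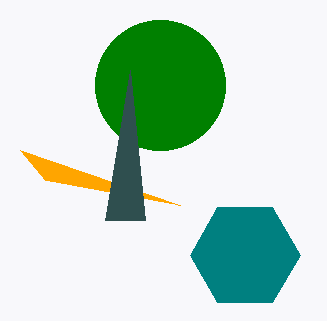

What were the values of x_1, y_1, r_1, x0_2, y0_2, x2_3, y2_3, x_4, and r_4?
x_1 = 160; y_1 = 85; r_1 = 65; x0_2 = 45; y0_2 = 180; x2_3 = 130; y2_3 = 70; x_4 = 245; r_4 = 55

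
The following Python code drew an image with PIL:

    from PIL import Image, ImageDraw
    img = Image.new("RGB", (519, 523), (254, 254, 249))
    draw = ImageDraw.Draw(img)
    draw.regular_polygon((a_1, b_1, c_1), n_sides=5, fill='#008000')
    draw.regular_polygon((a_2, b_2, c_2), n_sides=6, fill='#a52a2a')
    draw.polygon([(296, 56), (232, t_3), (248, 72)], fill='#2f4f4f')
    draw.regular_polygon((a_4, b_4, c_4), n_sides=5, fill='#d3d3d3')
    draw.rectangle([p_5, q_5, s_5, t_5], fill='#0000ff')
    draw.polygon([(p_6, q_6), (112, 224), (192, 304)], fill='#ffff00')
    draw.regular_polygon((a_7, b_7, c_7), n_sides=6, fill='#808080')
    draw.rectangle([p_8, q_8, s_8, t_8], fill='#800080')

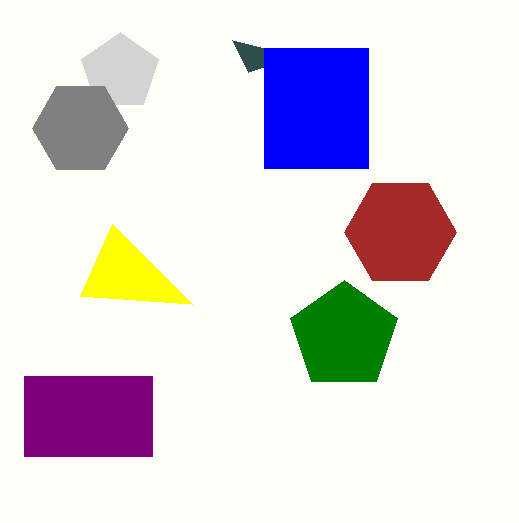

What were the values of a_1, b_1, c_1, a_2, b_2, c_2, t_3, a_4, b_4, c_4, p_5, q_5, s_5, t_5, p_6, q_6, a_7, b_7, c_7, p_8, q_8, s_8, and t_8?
a_1 = 344; b_1 = 336; c_1 = 56; a_2 = 400; b_2 = 232; c_2 = 56; t_3 = 40; a_4 = 120; b_4 = 72; c_4 = 40; p_5 = 264; q_5 = 48; s_5 = 368; t_5 = 168; p_6 = 80; q_6 = 296; a_7 = 80; b_7 = 128; c_7 = 48; p_8 = 24; q_8 = 376; s_8 = 152; t_8 = 456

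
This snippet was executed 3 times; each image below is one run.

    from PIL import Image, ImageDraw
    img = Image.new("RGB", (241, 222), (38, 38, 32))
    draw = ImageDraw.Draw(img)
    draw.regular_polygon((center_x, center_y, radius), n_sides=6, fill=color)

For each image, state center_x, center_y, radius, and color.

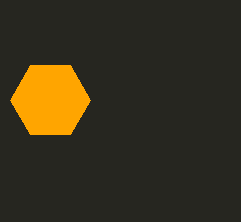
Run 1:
center_x = 50, center_y = 100, radius = 40, color = 'orange'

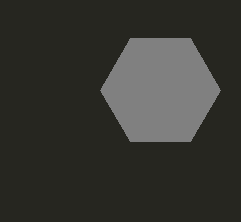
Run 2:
center_x = 160
center_y = 90
radius = 60
color = 'gray'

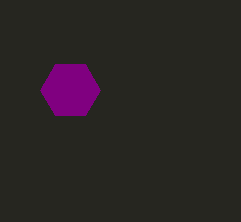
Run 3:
center_x = 70; center_y = 90; radius = 30; color = 'purple'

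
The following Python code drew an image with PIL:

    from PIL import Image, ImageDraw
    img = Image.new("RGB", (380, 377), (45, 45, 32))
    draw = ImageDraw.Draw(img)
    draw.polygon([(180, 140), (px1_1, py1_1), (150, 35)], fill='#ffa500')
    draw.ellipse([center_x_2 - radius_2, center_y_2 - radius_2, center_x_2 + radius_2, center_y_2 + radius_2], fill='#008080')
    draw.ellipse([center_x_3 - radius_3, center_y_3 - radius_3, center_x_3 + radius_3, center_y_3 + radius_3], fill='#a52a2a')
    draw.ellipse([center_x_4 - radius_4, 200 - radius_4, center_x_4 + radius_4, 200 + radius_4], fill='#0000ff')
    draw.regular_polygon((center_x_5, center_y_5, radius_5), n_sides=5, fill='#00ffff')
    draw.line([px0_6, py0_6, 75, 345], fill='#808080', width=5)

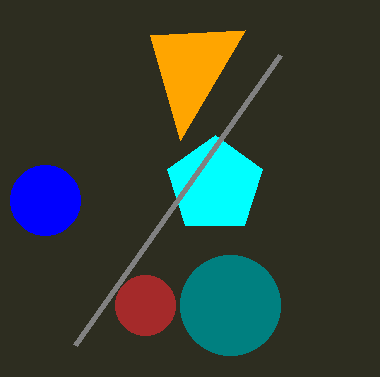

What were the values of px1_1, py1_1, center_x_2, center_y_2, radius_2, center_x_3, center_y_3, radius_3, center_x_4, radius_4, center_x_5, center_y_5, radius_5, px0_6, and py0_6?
px1_1 = 245, py1_1 = 30, center_x_2 = 230, center_y_2 = 305, radius_2 = 50, center_x_3 = 145, center_y_3 = 305, radius_3 = 30, center_x_4 = 45, radius_4 = 35, center_x_5 = 215, center_y_5 = 185, radius_5 = 50, px0_6 = 280, py0_6 = 55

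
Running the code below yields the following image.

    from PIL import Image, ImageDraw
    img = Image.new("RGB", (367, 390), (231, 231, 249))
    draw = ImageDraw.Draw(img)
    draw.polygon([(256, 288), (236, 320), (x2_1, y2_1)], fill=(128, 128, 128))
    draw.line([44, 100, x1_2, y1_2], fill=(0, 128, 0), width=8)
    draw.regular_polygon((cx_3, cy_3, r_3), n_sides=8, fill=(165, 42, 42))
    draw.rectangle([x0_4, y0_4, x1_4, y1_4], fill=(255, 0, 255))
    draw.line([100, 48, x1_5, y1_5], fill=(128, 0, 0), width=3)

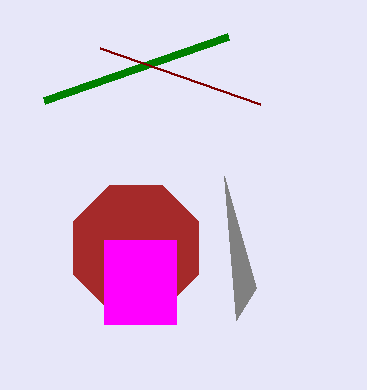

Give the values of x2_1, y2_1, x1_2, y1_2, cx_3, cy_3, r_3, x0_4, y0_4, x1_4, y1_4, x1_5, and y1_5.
x2_1 = 224, y2_1 = 176, x1_2 = 228, y1_2 = 36, cx_3 = 136, cy_3 = 248, r_3 = 68, x0_4 = 104, y0_4 = 240, x1_4 = 176, y1_4 = 324, x1_5 = 260, y1_5 = 104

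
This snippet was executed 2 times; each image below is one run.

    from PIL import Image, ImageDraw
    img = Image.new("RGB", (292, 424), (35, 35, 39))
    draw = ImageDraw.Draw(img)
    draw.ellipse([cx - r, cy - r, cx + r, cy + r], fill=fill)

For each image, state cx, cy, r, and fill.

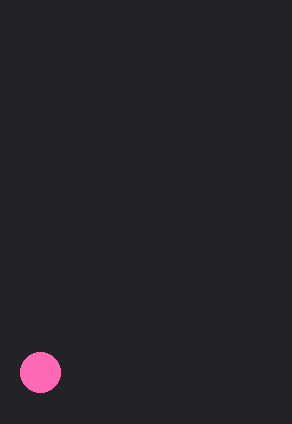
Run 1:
cx = 40; cy = 372; r = 20; fill = 'hotpink'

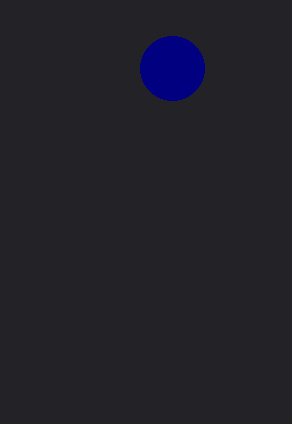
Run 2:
cx = 172
cy = 68
r = 32
fill = 'navy'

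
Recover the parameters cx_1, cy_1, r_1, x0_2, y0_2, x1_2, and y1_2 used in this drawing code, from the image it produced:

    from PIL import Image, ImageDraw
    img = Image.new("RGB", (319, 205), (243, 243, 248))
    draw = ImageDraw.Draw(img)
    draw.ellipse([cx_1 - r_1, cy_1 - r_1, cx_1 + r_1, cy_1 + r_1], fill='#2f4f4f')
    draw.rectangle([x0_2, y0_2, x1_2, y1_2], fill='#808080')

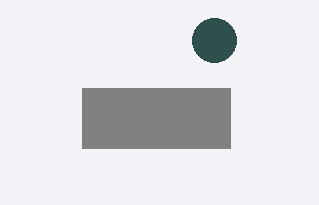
cx_1 = 214; cy_1 = 40; r_1 = 22; x0_2 = 82; y0_2 = 88; x1_2 = 230; y1_2 = 148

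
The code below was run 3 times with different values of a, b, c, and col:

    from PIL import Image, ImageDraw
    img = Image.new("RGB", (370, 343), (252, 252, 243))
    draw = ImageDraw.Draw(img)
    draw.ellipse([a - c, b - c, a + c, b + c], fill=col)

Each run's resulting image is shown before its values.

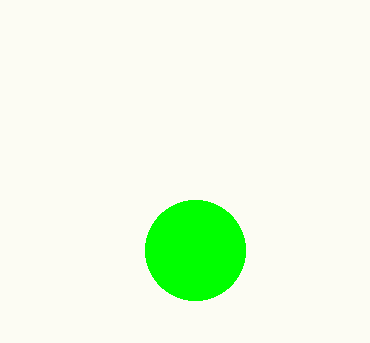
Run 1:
a = 195
b = 250
c = 50
col = 'lime'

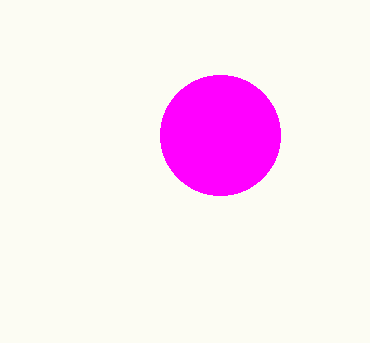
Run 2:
a = 220, b = 135, c = 60, col = 'magenta'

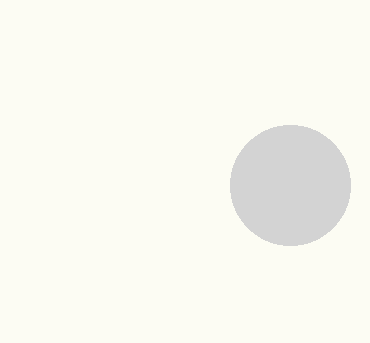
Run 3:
a = 290
b = 185
c = 60
col = 'lightgray'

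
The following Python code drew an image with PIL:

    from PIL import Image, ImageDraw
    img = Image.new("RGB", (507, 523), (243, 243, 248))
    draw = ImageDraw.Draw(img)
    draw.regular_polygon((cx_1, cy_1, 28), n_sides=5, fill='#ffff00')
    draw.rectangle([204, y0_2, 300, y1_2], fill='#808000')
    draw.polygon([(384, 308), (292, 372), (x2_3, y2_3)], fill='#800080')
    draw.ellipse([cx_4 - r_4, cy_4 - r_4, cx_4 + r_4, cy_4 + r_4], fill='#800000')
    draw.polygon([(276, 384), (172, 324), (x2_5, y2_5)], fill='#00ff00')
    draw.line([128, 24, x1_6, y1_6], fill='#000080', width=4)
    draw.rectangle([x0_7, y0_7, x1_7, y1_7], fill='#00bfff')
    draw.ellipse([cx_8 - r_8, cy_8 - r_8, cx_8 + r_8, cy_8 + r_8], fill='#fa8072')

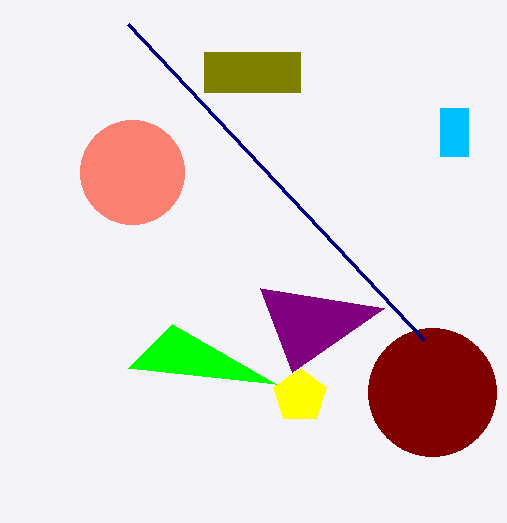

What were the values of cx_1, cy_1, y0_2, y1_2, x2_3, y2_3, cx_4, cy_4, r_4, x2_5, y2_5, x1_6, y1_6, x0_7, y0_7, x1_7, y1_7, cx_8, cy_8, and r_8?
cx_1 = 300
cy_1 = 396
y0_2 = 52
y1_2 = 92
x2_3 = 260
y2_3 = 288
cx_4 = 432
cy_4 = 392
r_4 = 64
x2_5 = 128
y2_5 = 368
x1_6 = 424
y1_6 = 340
x0_7 = 440
y0_7 = 108
x1_7 = 468
y1_7 = 156
cx_8 = 132
cy_8 = 172
r_8 = 52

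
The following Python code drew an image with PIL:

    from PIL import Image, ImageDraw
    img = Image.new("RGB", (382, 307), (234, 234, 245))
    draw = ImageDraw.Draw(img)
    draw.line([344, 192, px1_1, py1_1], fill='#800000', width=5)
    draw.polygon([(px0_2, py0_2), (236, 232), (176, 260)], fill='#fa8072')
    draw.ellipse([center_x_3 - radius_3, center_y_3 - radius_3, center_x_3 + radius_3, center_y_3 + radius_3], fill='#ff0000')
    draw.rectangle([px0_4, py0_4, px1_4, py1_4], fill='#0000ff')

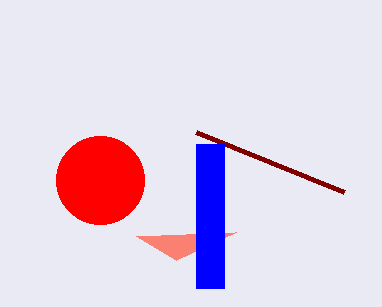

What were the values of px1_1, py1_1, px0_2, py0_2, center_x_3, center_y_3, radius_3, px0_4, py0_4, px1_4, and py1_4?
px1_1 = 196, py1_1 = 132, px0_2 = 136, py0_2 = 236, center_x_3 = 100, center_y_3 = 180, radius_3 = 44, px0_4 = 196, py0_4 = 144, px1_4 = 224, py1_4 = 288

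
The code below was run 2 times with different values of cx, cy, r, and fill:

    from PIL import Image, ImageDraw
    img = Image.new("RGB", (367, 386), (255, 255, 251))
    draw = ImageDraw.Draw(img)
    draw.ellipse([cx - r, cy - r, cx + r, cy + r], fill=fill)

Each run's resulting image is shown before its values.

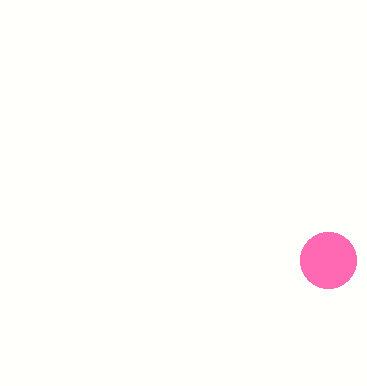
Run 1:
cx = 328
cy = 260
r = 28
fill = 'hotpink'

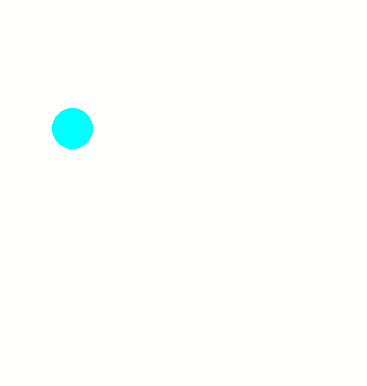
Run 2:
cx = 72, cy = 128, r = 20, fill = 'cyan'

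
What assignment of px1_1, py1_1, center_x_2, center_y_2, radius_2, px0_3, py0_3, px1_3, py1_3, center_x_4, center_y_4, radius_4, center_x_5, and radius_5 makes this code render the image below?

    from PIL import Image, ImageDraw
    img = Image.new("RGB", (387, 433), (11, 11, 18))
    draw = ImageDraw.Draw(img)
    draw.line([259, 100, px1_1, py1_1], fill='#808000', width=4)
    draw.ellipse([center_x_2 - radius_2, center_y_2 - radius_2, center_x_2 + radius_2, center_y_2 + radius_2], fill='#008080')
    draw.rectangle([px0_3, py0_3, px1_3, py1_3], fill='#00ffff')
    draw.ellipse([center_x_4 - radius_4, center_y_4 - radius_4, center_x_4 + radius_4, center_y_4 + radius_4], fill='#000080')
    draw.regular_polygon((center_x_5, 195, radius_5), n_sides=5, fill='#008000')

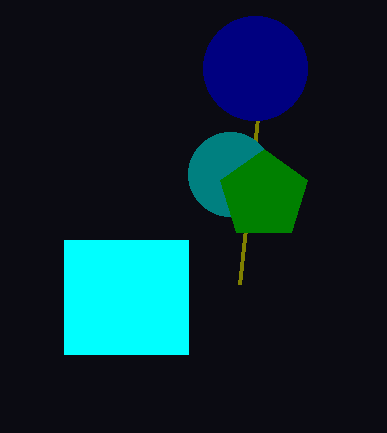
px1_1 = 239
py1_1 = 284
center_x_2 = 230
center_y_2 = 174
radius_2 = 42
px0_3 = 64
py0_3 = 240
px1_3 = 188
py1_3 = 354
center_x_4 = 255
center_y_4 = 68
radius_4 = 52
center_x_5 = 264
radius_5 = 46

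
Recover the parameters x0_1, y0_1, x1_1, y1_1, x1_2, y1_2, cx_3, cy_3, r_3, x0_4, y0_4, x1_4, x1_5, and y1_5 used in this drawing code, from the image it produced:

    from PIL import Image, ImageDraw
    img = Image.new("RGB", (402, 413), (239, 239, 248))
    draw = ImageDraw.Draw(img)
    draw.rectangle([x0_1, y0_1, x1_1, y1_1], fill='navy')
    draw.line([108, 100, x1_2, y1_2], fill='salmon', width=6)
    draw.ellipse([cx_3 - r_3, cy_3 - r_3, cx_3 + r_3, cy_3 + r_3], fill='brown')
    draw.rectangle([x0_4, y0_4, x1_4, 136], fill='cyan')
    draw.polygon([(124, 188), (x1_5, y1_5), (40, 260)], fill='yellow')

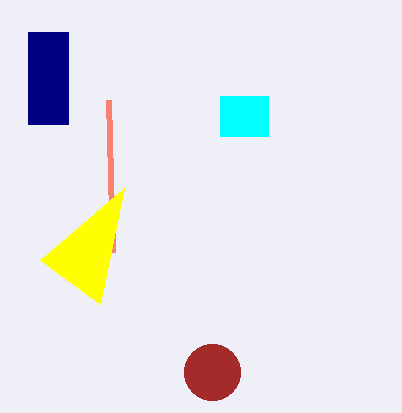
x0_1 = 28; y0_1 = 32; x1_1 = 68; y1_1 = 124; x1_2 = 112; y1_2 = 252; cx_3 = 212; cy_3 = 372; r_3 = 28; x0_4 = 220; y0_4 = 96; x1_4 = 268; x1_5 = 100; y1_5 = 304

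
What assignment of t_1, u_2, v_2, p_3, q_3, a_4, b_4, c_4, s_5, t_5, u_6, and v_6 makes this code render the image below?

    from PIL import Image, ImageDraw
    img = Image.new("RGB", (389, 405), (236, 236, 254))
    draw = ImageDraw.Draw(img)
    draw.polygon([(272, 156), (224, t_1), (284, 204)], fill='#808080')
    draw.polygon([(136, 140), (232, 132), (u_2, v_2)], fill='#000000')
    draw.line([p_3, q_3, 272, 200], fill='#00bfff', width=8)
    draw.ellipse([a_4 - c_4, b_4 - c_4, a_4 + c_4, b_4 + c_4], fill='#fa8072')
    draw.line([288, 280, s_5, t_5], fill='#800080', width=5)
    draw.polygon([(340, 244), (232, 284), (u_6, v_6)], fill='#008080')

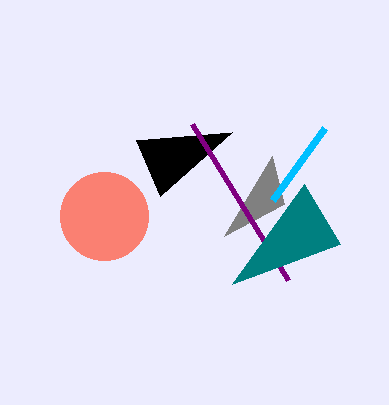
t_1 = 236, u_2 = 160, v_2 = 196, p_3 = 324, q_3 = 128, a_4 = 104, b_4 = 216, c_4 = 44, s_5 = 192, t_5 = 124, u_6 = 304, v_6 = 184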